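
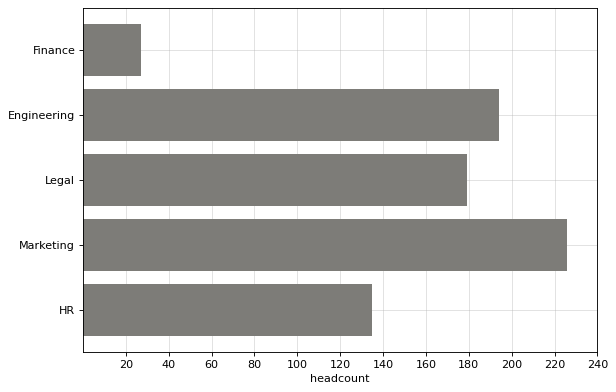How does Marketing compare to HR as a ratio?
≈ 1.57×

Marketing ≈ 220, HR ≈ 140; 220/140 ≈ 1.57.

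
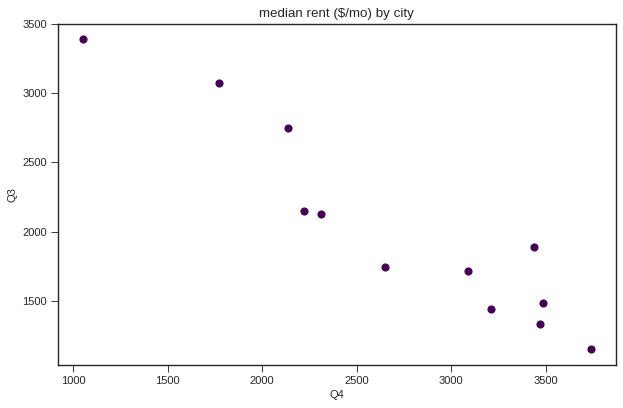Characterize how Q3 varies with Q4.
Points are negatively correlated; strong (|r| ≈ 0.9).

negative, strong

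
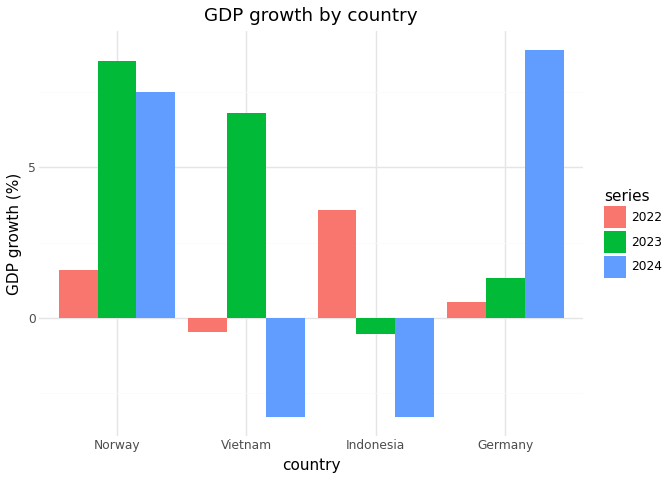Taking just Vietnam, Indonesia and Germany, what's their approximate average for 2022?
≈ 1

(0 + 4 + 0) / 3 ≈ 1.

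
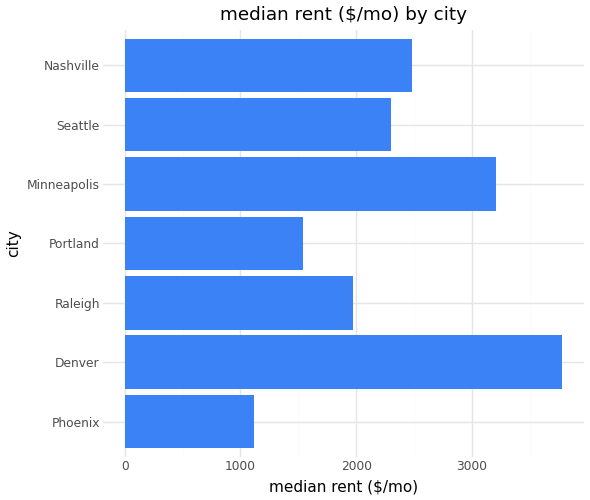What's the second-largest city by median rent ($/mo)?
Minneapolis

Top 3: Denver ≈ 4000, Minneapolis ≈ 3000, Nashville ≈ 2500.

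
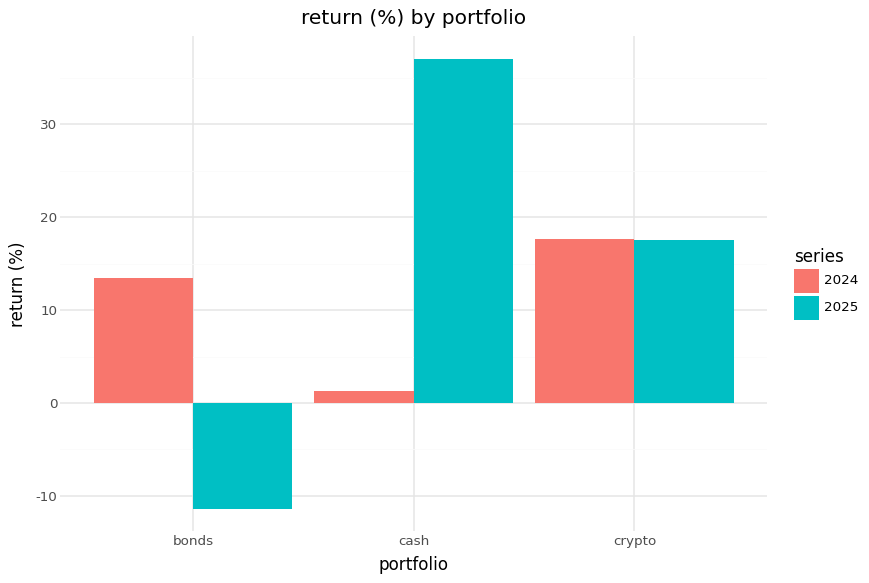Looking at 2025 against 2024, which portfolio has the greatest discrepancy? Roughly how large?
cash: 2025 ≈ 35, 2024 ≈ 0 → gap ≈ 35. Next-largest (bonds) is only ≈ 25.

cash, ≈ 35 %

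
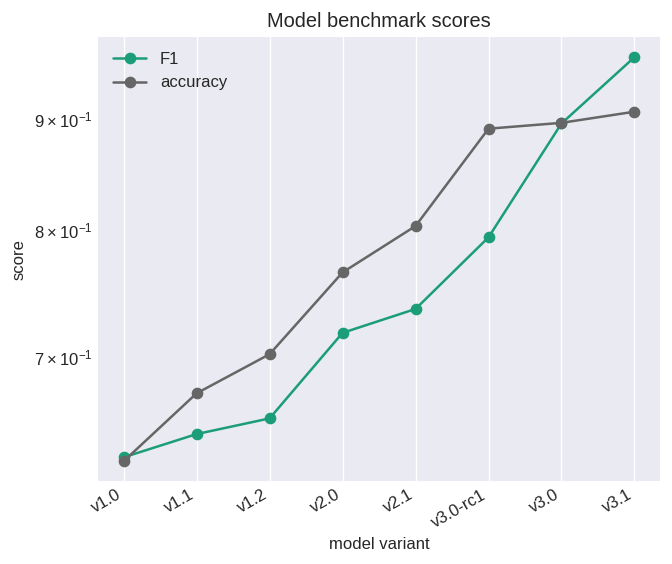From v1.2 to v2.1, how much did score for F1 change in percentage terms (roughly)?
v1.2 ≈ 0.65, v2.1 ≈ 0.75; (0.75 − 0.65) / 0.65 ≈ +15.4%.

≈ +15.4%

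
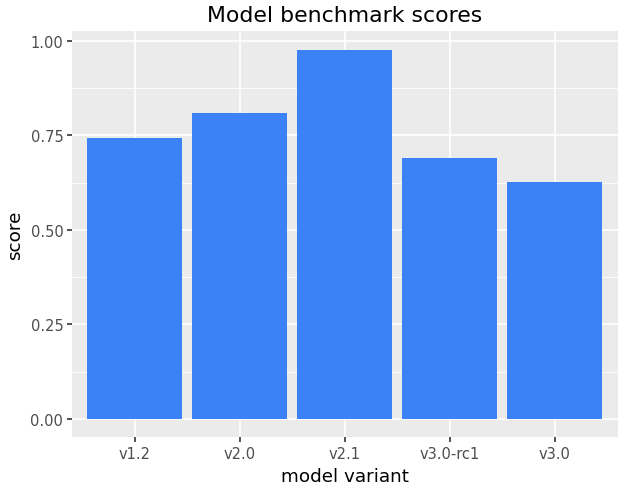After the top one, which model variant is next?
Top 3: v2.1 ≈ 1.0, v2.0 ≈ 0.8, v1.2 ≈ 0.7.

v2.0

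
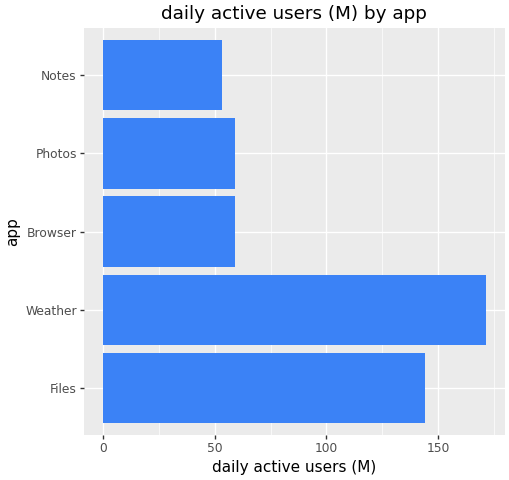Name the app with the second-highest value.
Files

Top 3: Weather ≈ 180, Files ≈ 140, Browser ≈ 60.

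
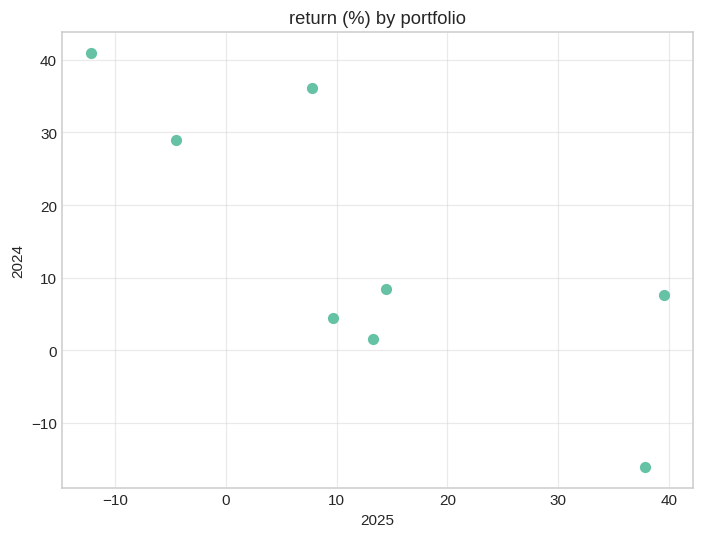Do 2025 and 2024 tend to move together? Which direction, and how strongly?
negative, strong

Points are negatively correlated; strong (|r| ≈ 0.8).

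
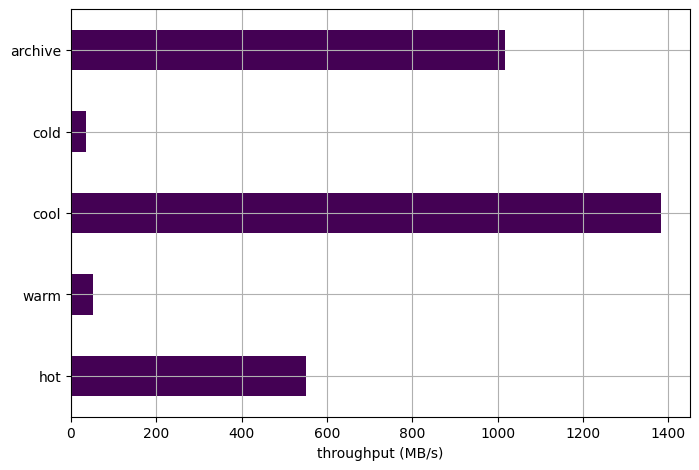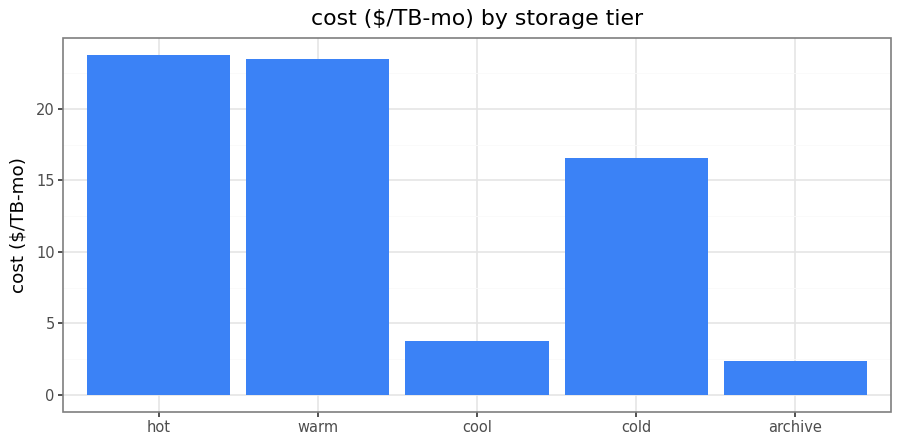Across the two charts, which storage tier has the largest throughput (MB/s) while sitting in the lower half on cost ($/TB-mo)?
cool

Chart 2 median cost ($/TB-mo) ≈ 15; below-median storage tiers: cool, archive. Among those, cool has the highest throughput (MB/s) (≈ 1400).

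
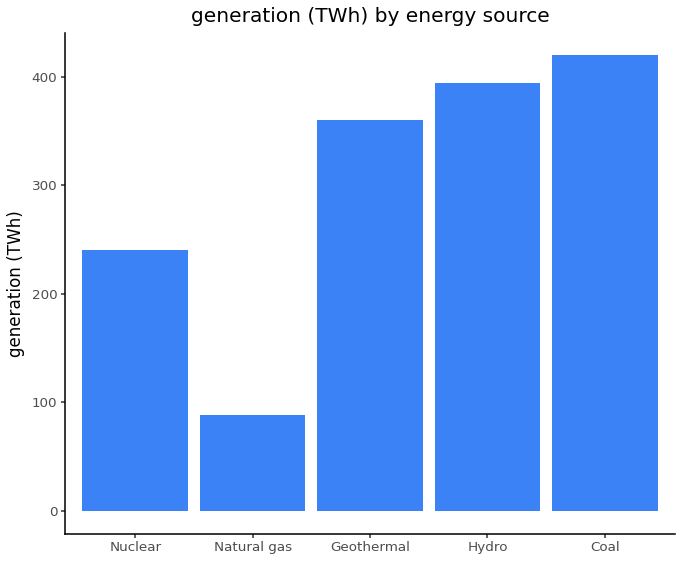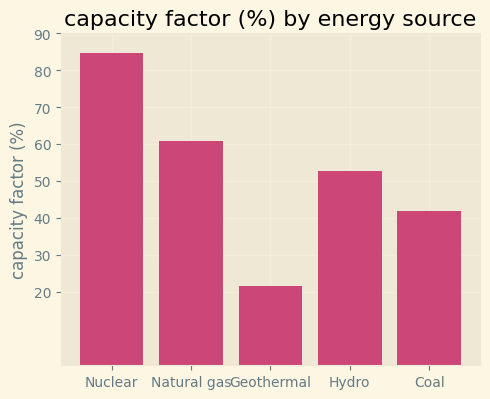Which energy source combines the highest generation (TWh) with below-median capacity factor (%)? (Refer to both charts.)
Coal

Chart 2 median capacity factor (%) ≈ 50; below-median energy sources: Geothermal, Coal. Among those, Coal has the highest generation (TWh) (≈ 400).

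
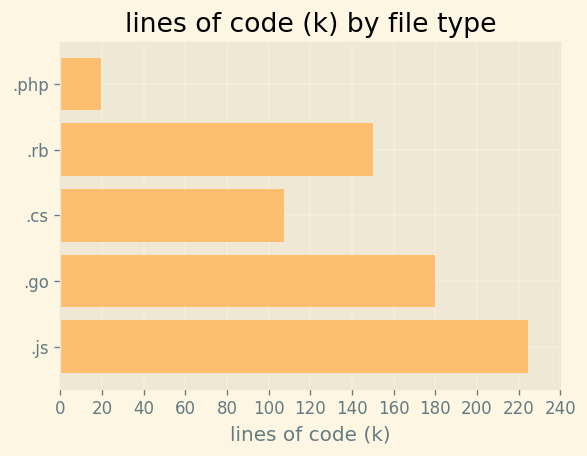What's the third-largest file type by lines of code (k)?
Top 4: .js ≈ 220, .go ≈ 180, .rb ≈ 160, .cs ≈ 100.

.rb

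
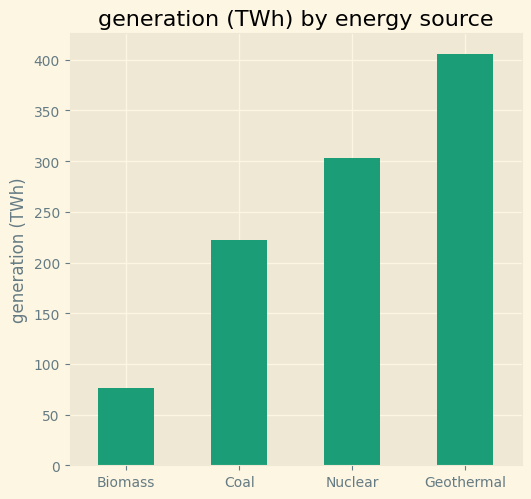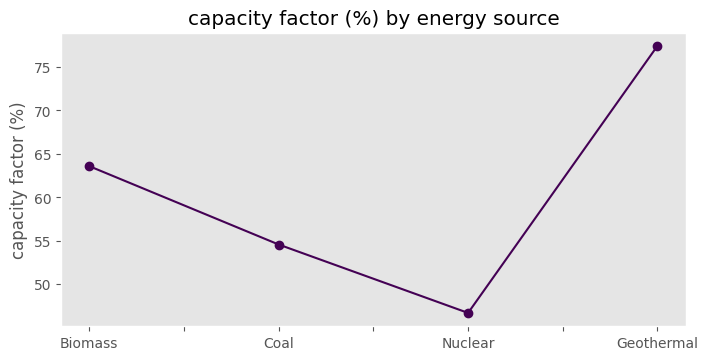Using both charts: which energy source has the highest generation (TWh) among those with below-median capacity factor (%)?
Chart 2 median capacity factor (%) ≈ 60; below-median energy sources: Coal, Nuclear. Among those, Nuclear has the highest generation (TWh) (≈ 300).

Nuclear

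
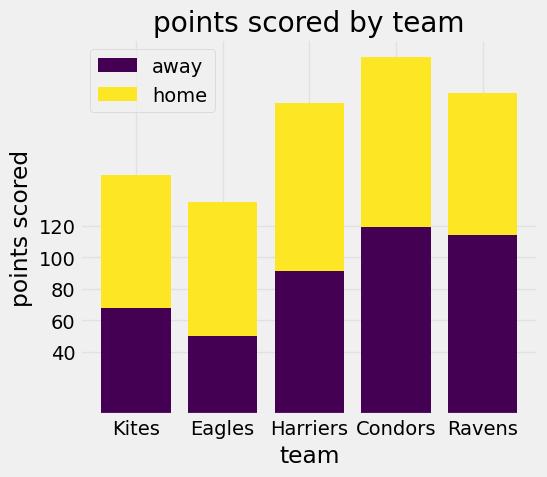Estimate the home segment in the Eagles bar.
≈ 100

home top ≈ 140, bottom ≈ 40; segment ≈ 100.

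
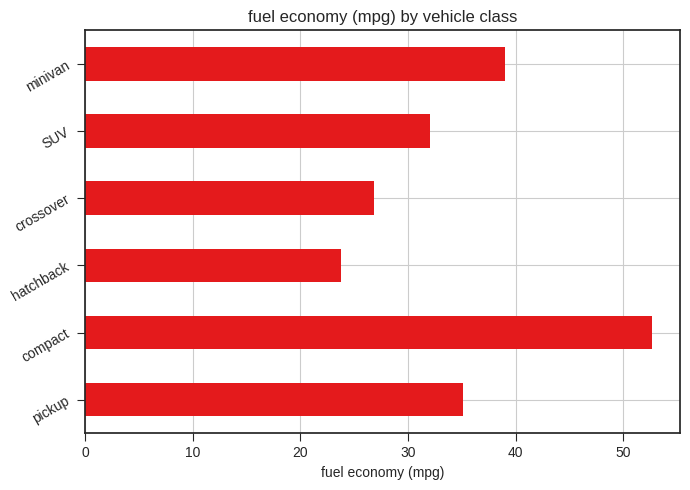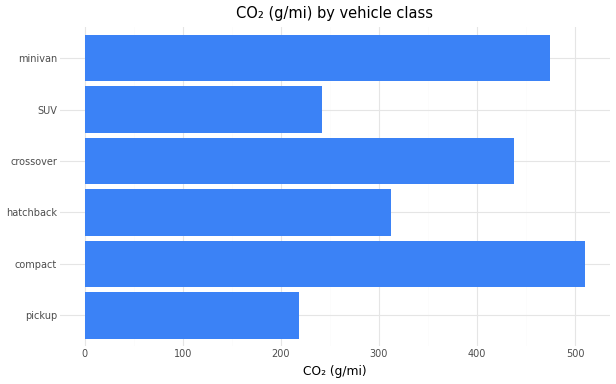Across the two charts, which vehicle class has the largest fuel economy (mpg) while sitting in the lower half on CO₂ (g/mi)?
pickup

Chart 2 median CO₂ (g/mi) ≈ 400; below-median vehicle classes: pickup, hatchback, SUV. Among those, pickup has the highest fuel economy (mpg) (≈ 35).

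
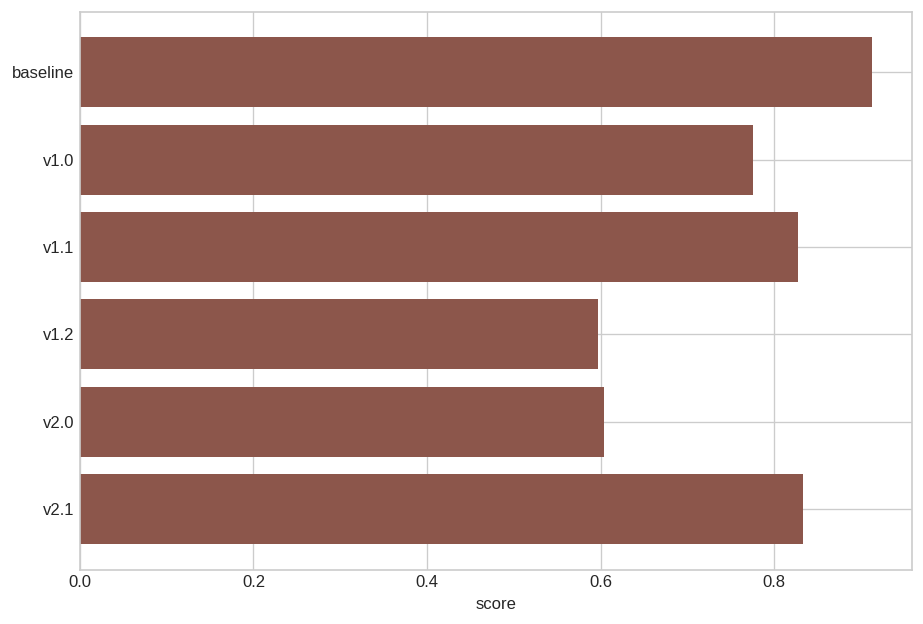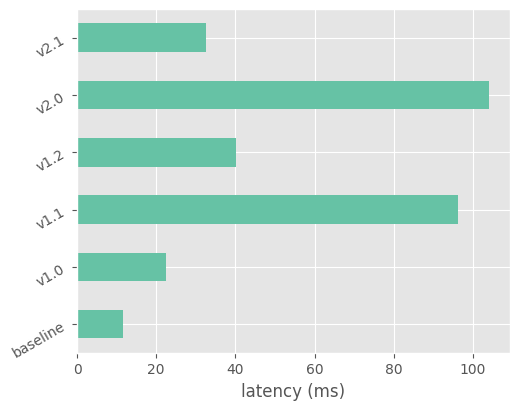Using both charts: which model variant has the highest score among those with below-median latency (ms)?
baseline

Chart 2 median latency (ms) ≈ 40; below-median model variants: baseline, v1.0, v2.1. Among those, baseline has the highest score (≈ 0.9).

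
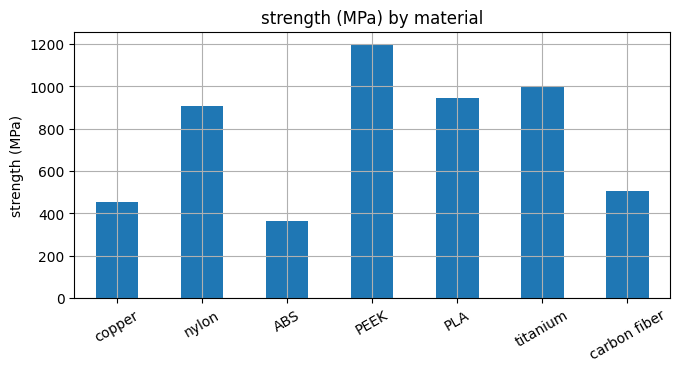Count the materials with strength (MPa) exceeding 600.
4

Above 600: nylon, PEEK, PLA, titanium.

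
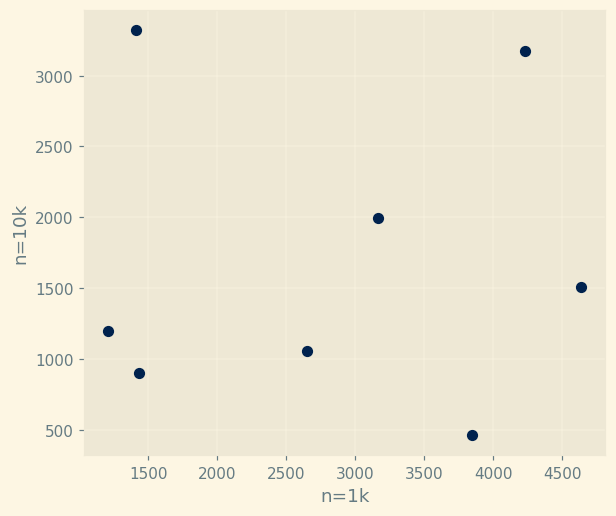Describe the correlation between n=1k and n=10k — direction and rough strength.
no clear correlation

Points are roughly uncorrelated; weak (|r| ≈ 0.0).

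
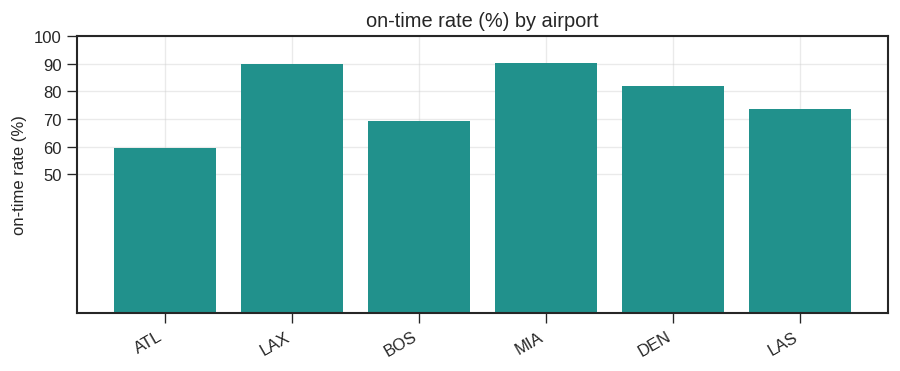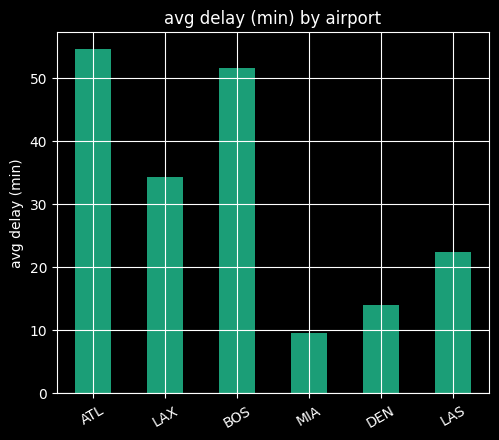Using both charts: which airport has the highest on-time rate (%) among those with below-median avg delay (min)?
Chart 2 median avg delay (min) ≈ 30; below-median airports: MIA, DEN, LAS. Among those, MIA has the highest on-time rate (%) (≈ 90).

MIA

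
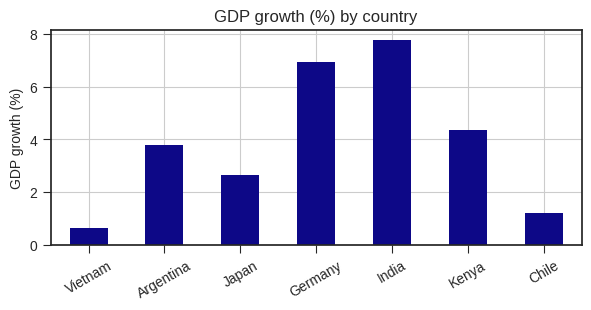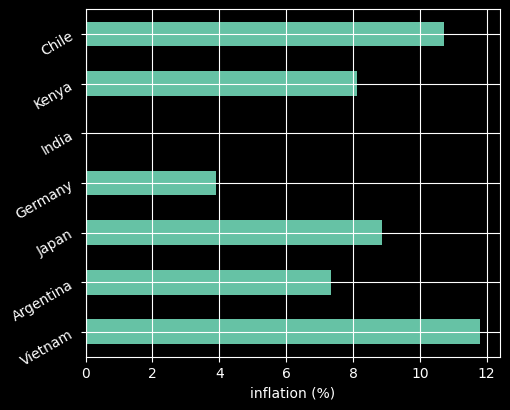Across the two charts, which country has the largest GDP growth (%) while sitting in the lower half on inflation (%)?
Chart 2 median inflation (%) ≈ 8; below-median countries: Argentina, Germany, India. Among those, India has the highest GDP growth (%) (≈ 8).

India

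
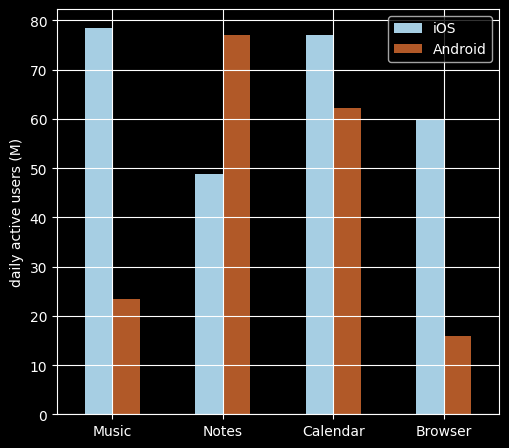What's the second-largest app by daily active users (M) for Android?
Top 3 for Android: Notes ≈ 80, Calendar ≈ 60, Music ≈ 20.

Calendar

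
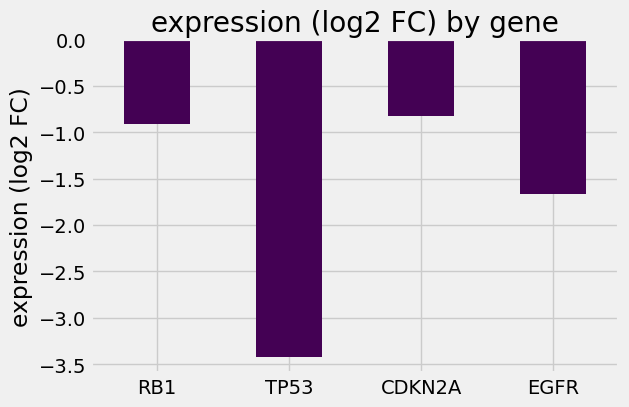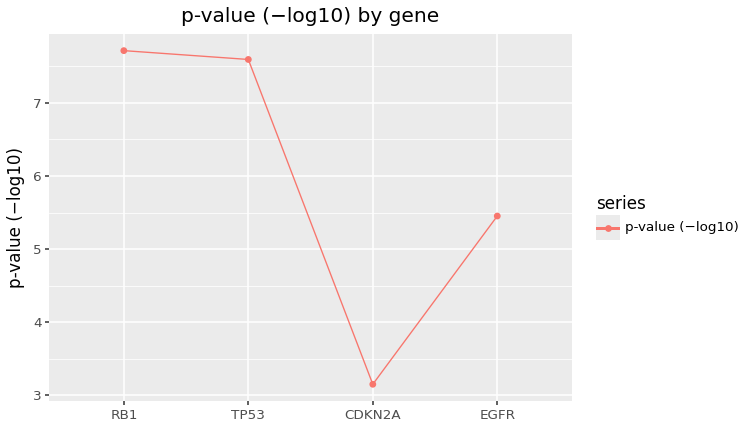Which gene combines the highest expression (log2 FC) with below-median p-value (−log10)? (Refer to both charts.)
CDKN2A

Chart 2 median p-value (−log10) ≈ 7; below-median genes: CDKN2A, EGFR. Among those, CDKN2A has the highest expression (log2 FC) (≈ -1).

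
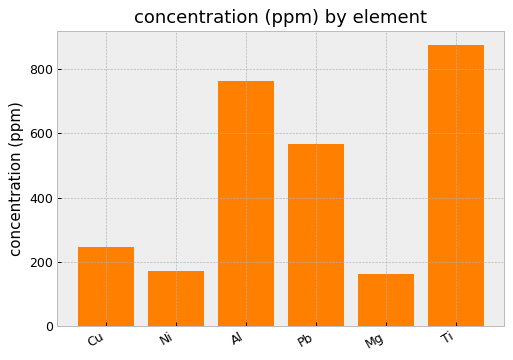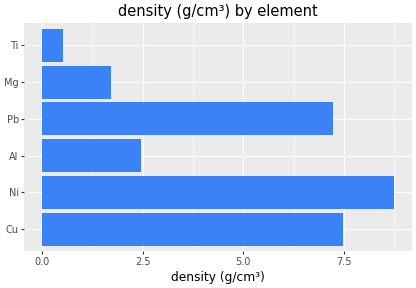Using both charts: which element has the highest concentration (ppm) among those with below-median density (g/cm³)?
Ti

Chart 2 median density (g/cm³) ≈ 5; below-median elements: Al, Mg, Ti. Among those, Ti has the highest concentration (ppm) (≈ 900).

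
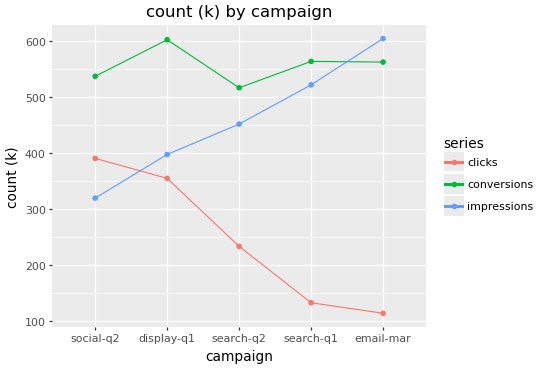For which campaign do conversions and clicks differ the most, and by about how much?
email-mar: conversions ≈ 550, clicks ≈ 100 → gap ≈ 450. Next-largest (search-q1) is only ≈ 400.

email-mar, ≈ 450 k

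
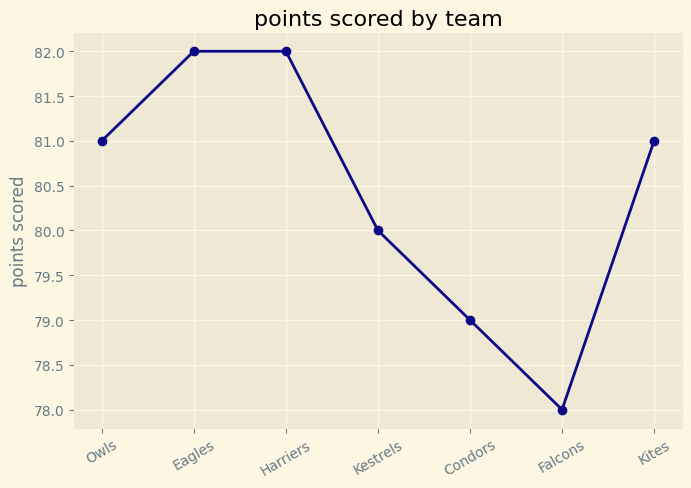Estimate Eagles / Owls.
≈ 1.01×

Eagles ≈ 82.0, Owls ≈ 81.0; 82.0/81.0 ≈ 1.01.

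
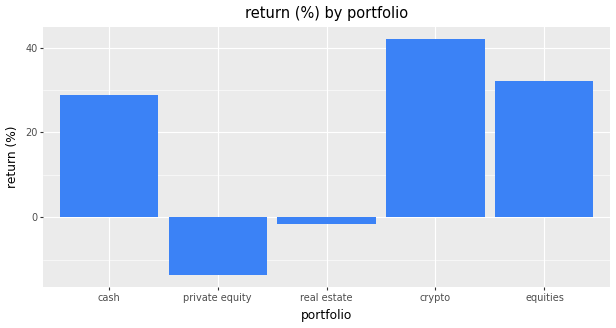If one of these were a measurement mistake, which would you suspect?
private equity ≈ -15; the rest sit between ≈ 0 and ≈ 40.

private equity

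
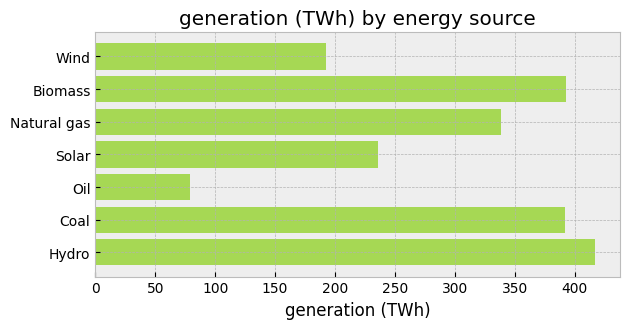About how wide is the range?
≈ 300

Max Hydro ≈ 400, min Oil ≈ 100; range ≈ 300.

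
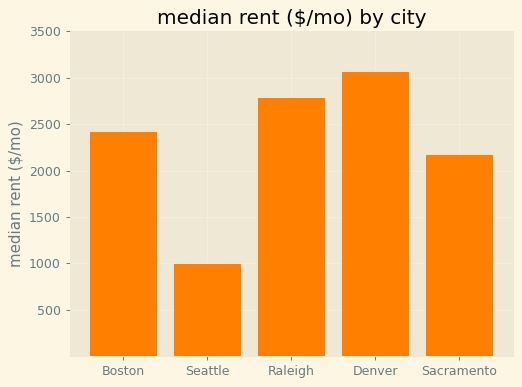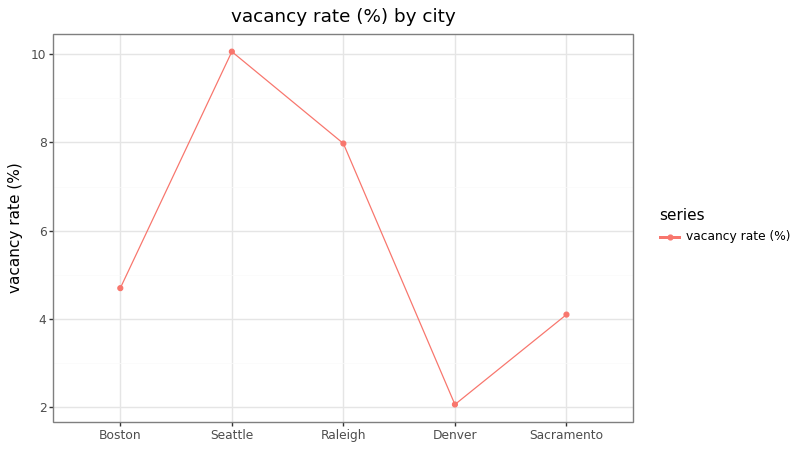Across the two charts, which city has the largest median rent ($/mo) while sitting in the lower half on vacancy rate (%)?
Denver

Chart 2 median vacancy rate (%) ≈ 5; below-median cities: Denver, Sacramento. Among those, Denver has the highest median rent ($/mo) (≈ 3000).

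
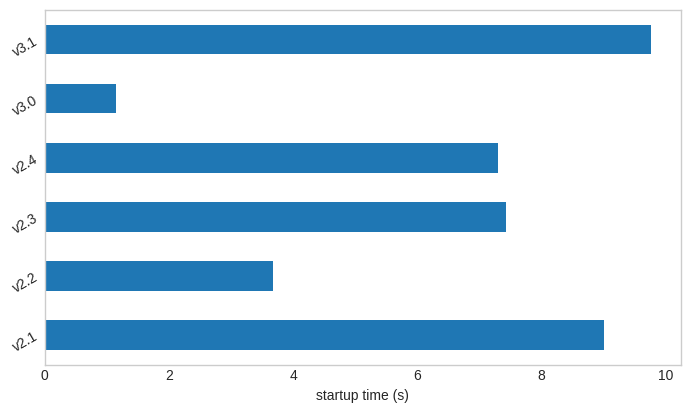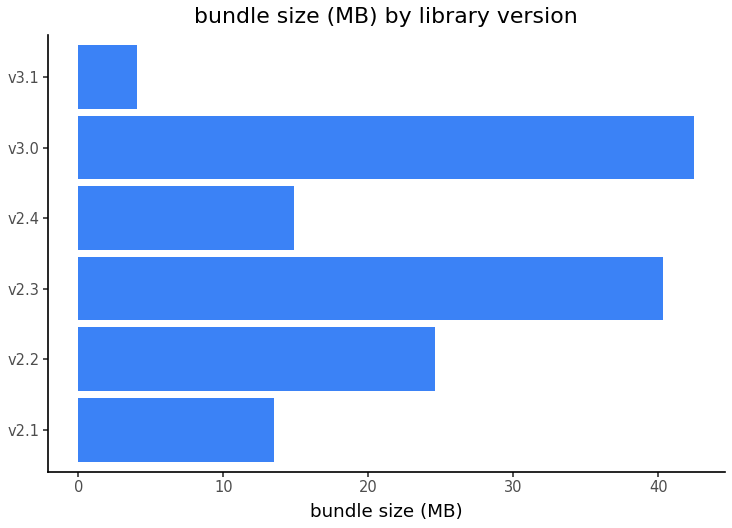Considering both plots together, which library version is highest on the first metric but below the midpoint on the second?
v3.1

Chart 2 median bundle size (MB) ≈ 20; below-median library versions: v2.1, v2.4, v3.1. Among those, v3.1 has the highest startup time (s) (≈ 10).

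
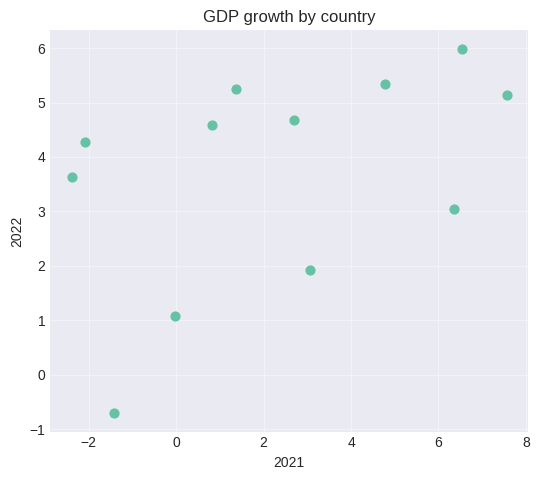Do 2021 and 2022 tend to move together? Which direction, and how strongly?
positive, moderate

Points are positively correlated; moderate (|r| ≈ 0.5).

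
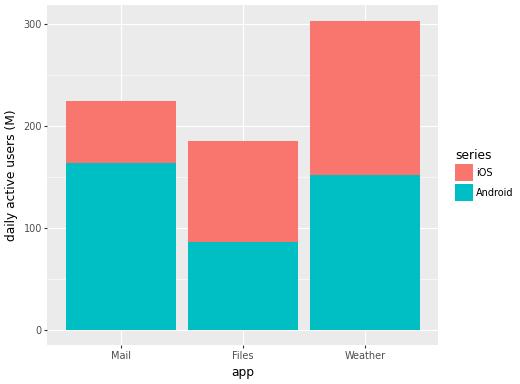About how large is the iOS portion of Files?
iOS top ≈ 200, bottom ≈ 100; segment ≈ 100.

≈ 100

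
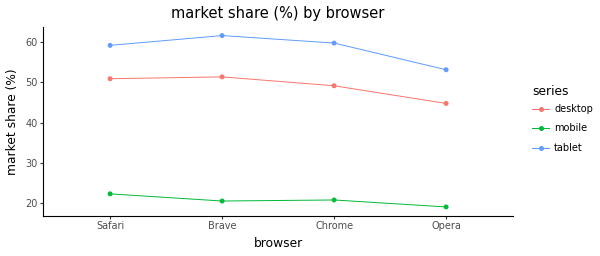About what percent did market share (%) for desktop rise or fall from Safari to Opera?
Safari ≈ 50, Opera ≈ 45; (45 − 50) / 50 ≈ -10%.

≈ -10%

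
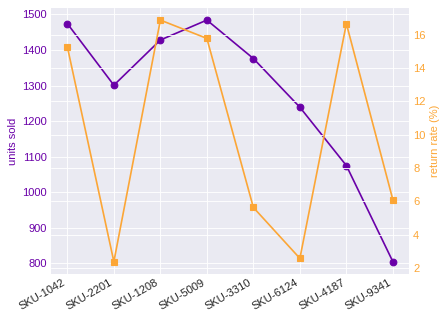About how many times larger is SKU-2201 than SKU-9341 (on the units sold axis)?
≈ 1.62×

SKU-2201 ≈ 1300, SKU-9341 ≈ 800; 1300/800 ≈ 1.62.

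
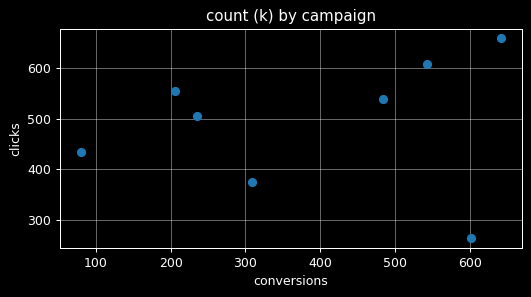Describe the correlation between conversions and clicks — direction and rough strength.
no clear correlation

Points are roughly uncorrelated; weak (|r| ≈ 0.2).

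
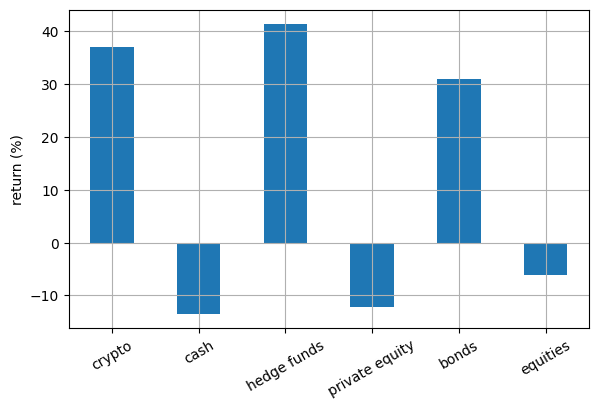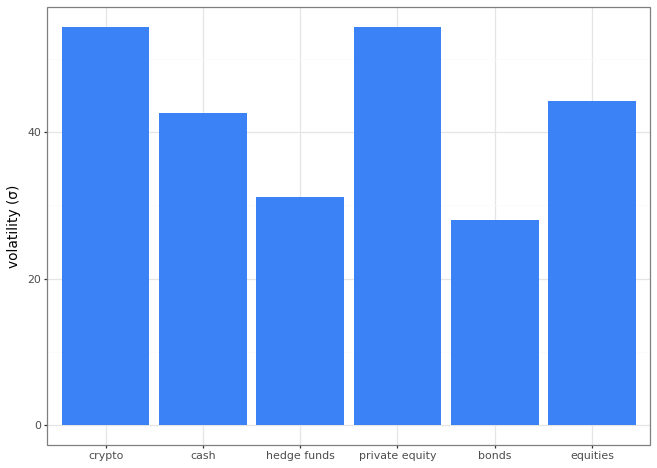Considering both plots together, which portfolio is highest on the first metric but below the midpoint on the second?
hedge funds

Chart 2 median volatility (σ) ≈ 45; below-median portfolios: cash, hedge funds, bonds. Among those, hedge funds has the highest return (%) (≈ 40).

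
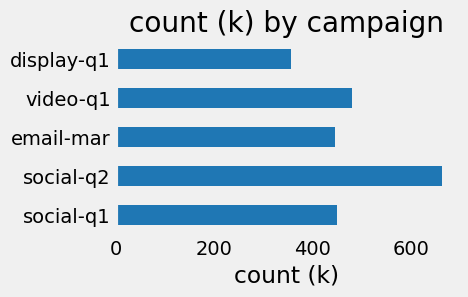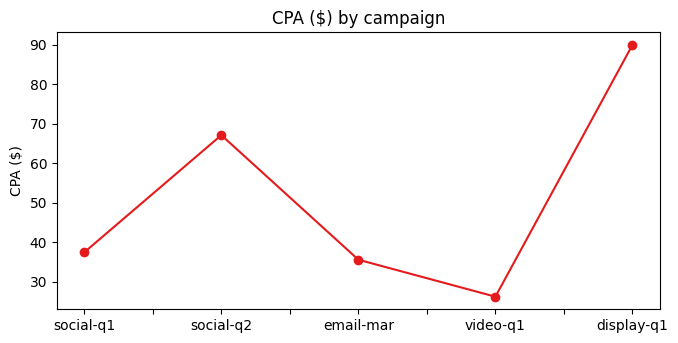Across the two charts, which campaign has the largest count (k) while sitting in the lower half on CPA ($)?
video-q1

Chart 2 median CPA ($) ≈ 40; below-median campaigns: email-mar, video-q1. Among those, video-q1 has the highest count (k) (≈ 500).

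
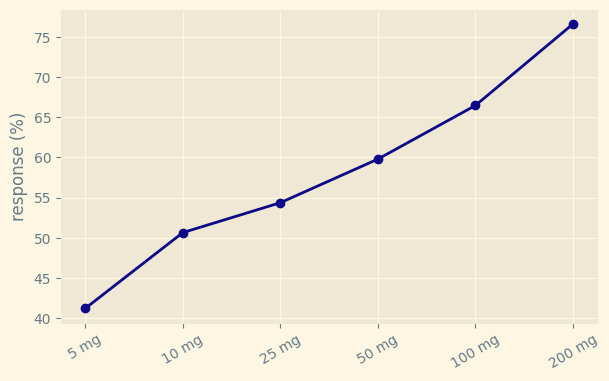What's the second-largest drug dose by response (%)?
Top 3: 200 mg ≈ 75, 100 mg ≈ 65, 50 mg ≈ 60.

100 mg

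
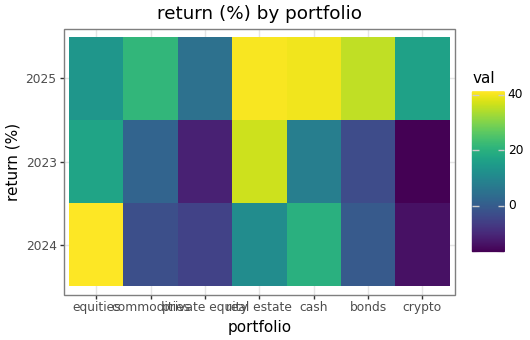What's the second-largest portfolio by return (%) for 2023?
Top 3 for 2023: real estate ≈ 35, equities ≈ 15, cash ≈ 10.

equities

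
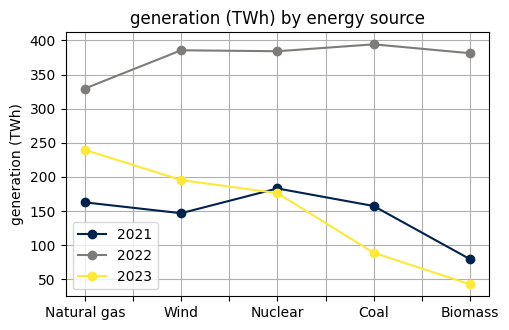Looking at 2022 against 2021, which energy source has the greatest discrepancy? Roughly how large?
Biomass, ≈ 300 TWh

Biomass: 2022 ≈ 400, 2021 ≈ 100 → gap ≈ 300. Next-largest (Wind) is only ≈ 250.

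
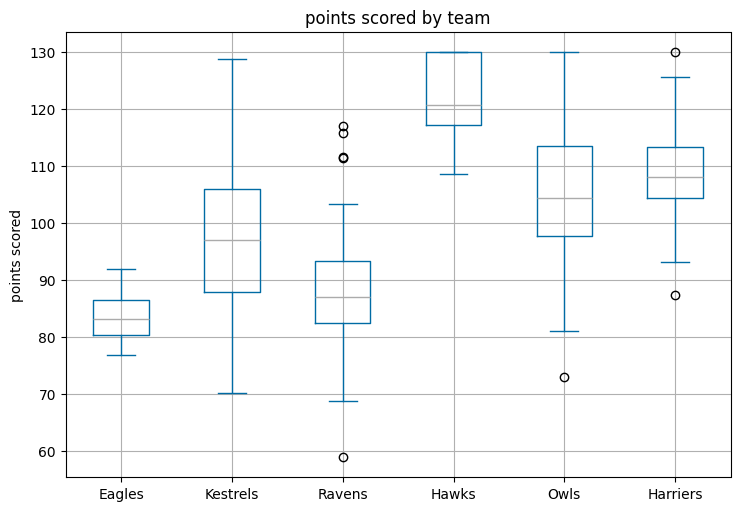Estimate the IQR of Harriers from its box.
≈ 10

Q3 ≈ 115, Q1 ≈ 105; IQR ≈ 10.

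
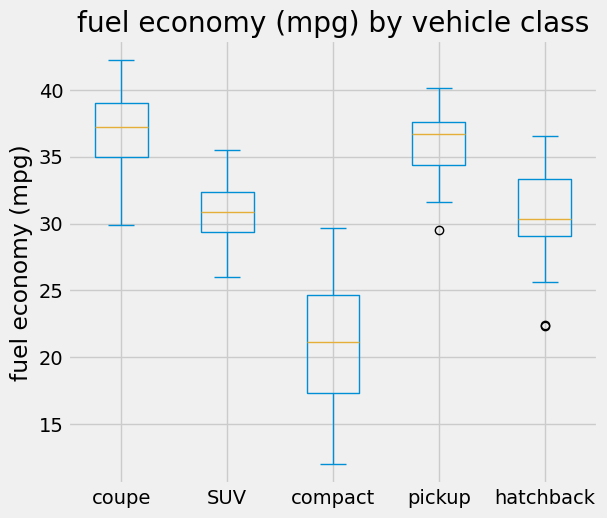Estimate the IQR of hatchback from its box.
Q3 ≈ 34, Q1 ≈ 30; IQR ≈ 4.

≈ 4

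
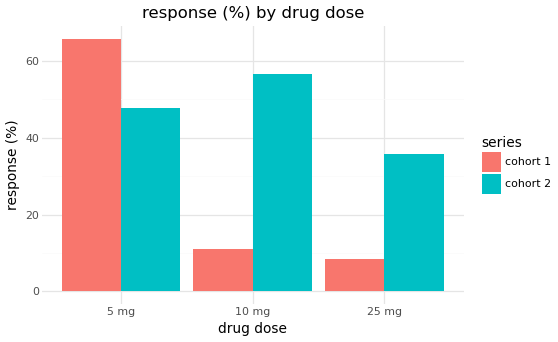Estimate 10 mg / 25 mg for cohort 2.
≈ 1.5×

10 mg ≈ 60, 25 mg ≈ 40; 60/40 ≈ 1.5.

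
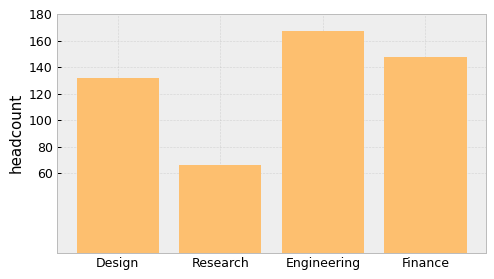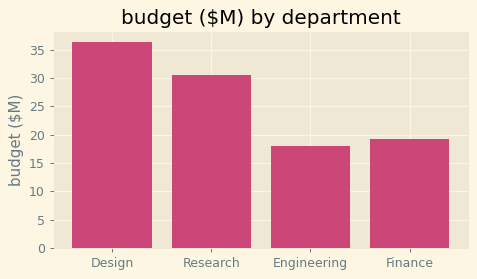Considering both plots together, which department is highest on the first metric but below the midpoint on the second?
Chart 2 median budget ($M) ≈ 25; below-median departments: Engineering, Finance. Among those, Engineering has the highest headcount (≈ 160).

Engineering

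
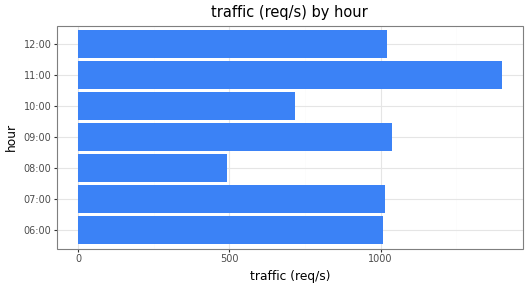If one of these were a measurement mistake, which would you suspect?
08:00

08:00 ≈ 400; the rest sit between ≈ 800 and ≈ 1400.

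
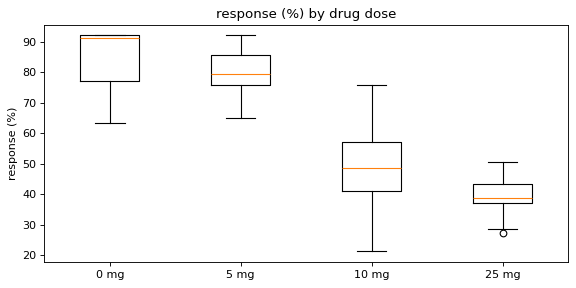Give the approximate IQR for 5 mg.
≈ 10

Q3 ≈ 85, Q1 ≈ 75; IQR ≈ 10.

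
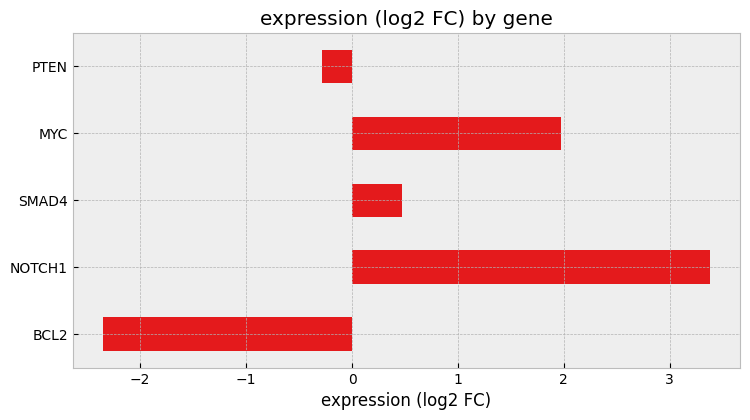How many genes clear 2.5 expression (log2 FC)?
Above 2.5: NOTCH1.

1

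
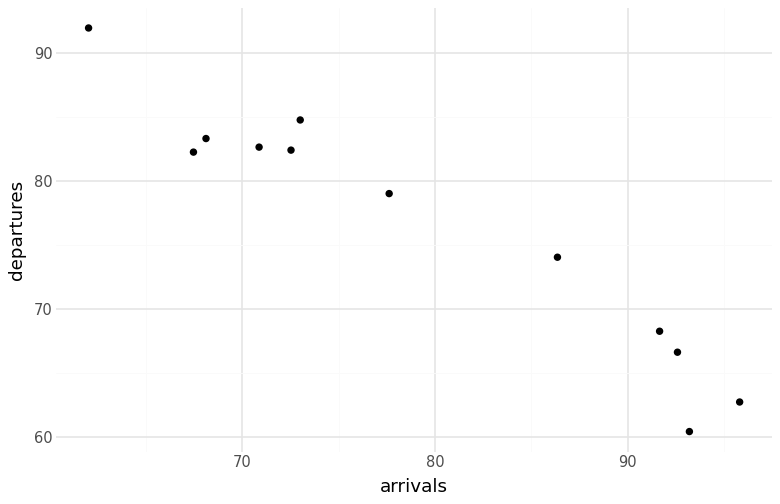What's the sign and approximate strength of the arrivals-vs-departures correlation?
Points are negatively correlated; strong (|r| ≈ 1.0).

negative, strong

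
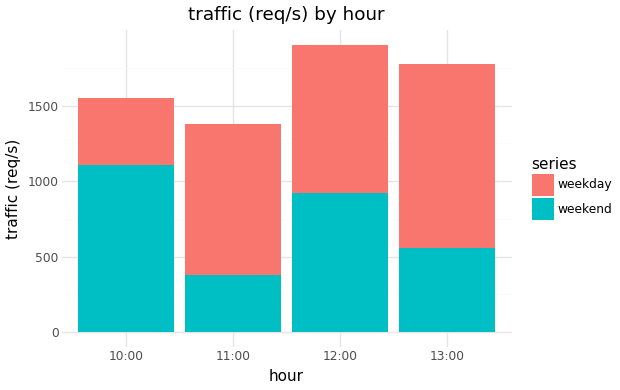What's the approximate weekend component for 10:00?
≈ 1200

weekend top ≈ 1200, bottom ≈ 0; segment ≈ 1200.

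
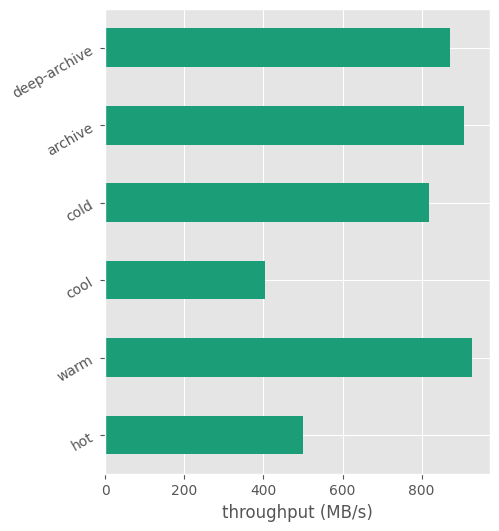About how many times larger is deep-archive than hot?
deep-archive ≈ 900, hot ≈ 500; 900/500 ≈ 1.8.

≈ 1.8×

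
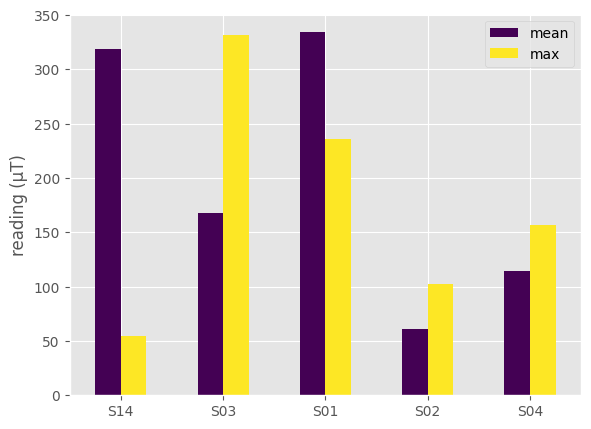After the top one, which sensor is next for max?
Top 3 for max: S03 ≈ 350, S01 ≈ 250, S04 ≈ 150.

S01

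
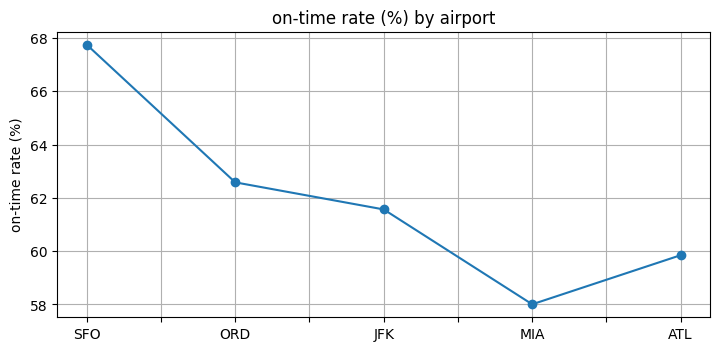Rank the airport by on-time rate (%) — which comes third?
JFK

Top 4: SFO ≈ 68, ORD ≈ 63, JFK ≈ 62, ATL ≈ 60.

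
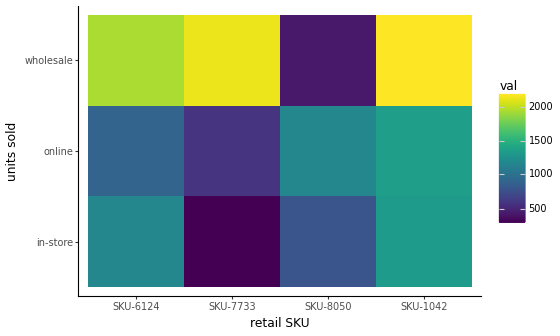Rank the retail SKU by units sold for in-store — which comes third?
Top 4 for in-store: SKU-1042 ≈ 1400, SKU-6124 ≈ 1200, SKU-8050 ≈ 800, SKU-7733 ≈ 400.

SKU-8050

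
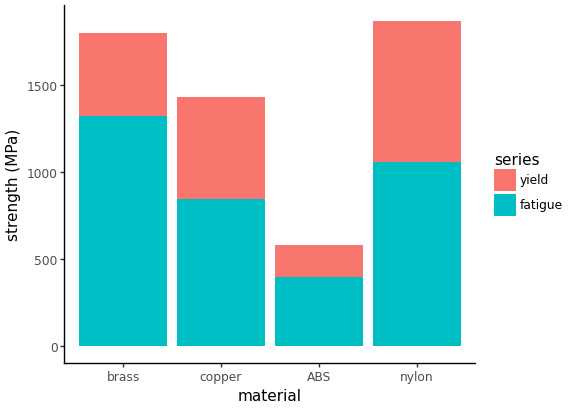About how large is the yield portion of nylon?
yield top ≈ 1800, bottom ≈ 1000; segment ≈ 800.

≈ 800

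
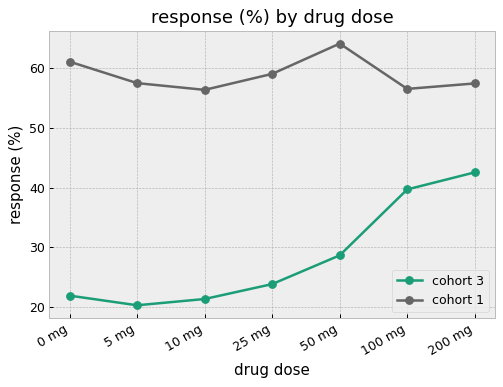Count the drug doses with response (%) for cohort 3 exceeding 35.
Above 35: 100 mg, 200 mg.

2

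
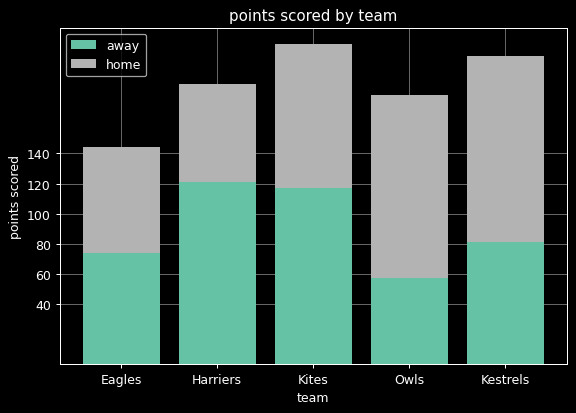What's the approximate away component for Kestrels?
away top ≈ 80, bottom ≈ 0; segment ≈ 80.

≈ 80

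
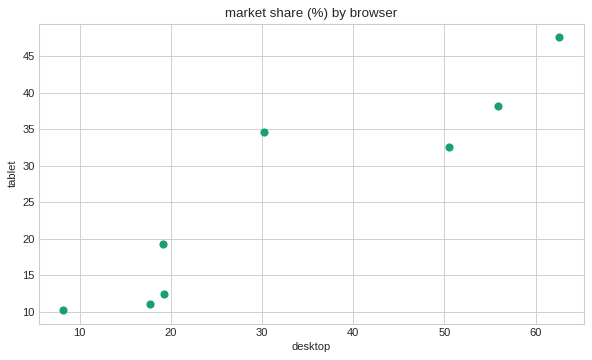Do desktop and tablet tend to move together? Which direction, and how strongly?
positive, strong

Points are positively correlated; strong (|r| ≈ 0.9).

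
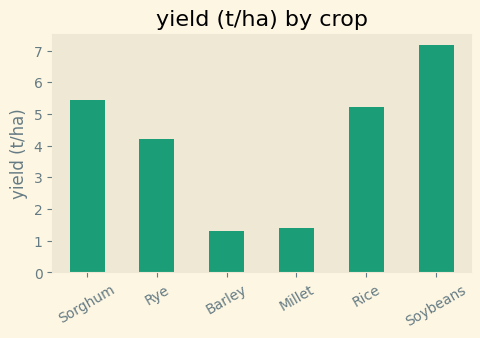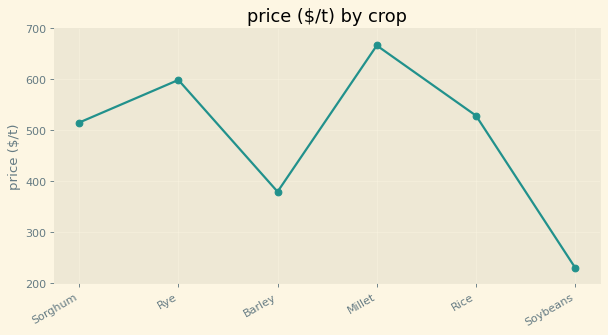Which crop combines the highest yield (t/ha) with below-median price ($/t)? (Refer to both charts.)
Chart 2 median price ($/t) ≈ 500; below-median crops: Sorghum, Barley, Soybeans. Among those, Soybeans has the highest yield (t/ha) (≈ 7).

Soybeans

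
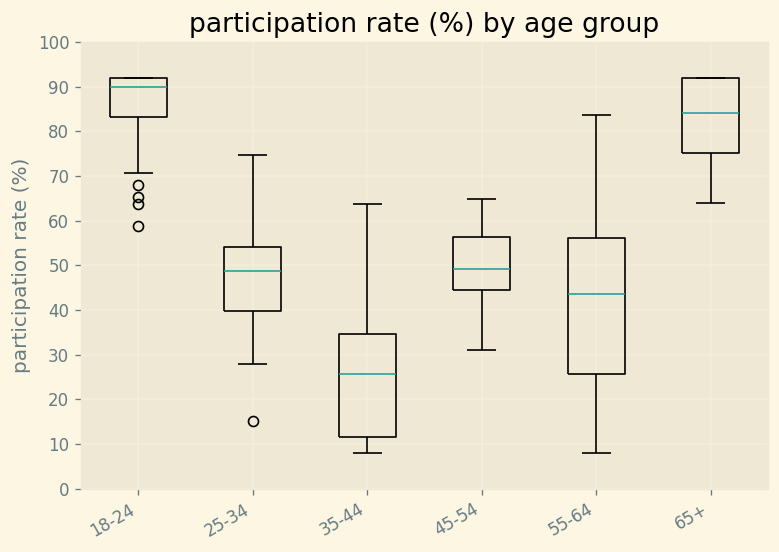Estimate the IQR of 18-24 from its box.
Q3 ≈ 90, Q1 ≈ 80; IQR ≈ 10.

≈ 10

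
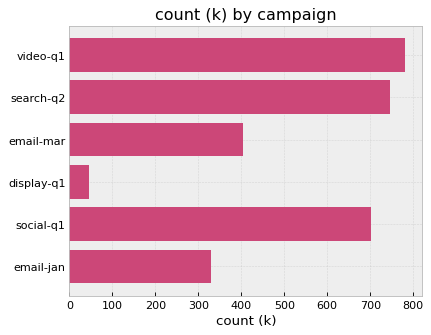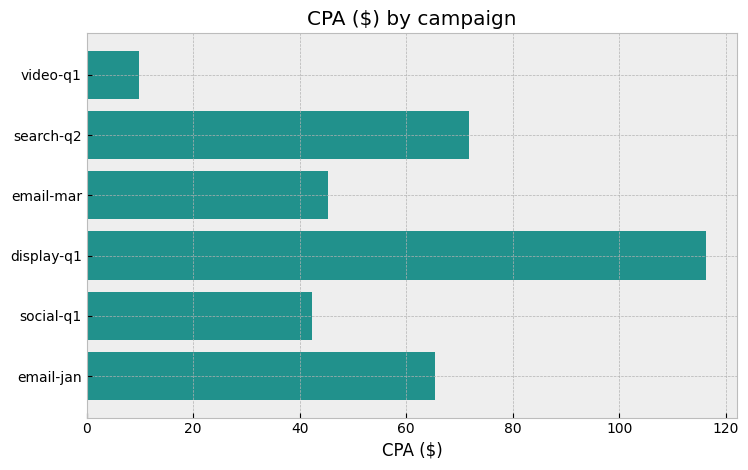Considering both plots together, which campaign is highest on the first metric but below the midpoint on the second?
Chart 2 median CPA ($) ≈ 60; below-median campaigns: video-q1, email-mar, social-q1. Among those, video-q1 has the highest count (k) (≈ 800).

video-q1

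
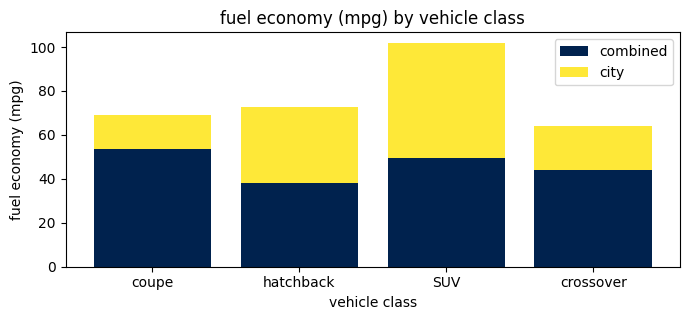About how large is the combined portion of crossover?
combined top ≈ 40, bottom ≈ 0; segment ≈ 40.

≈ 40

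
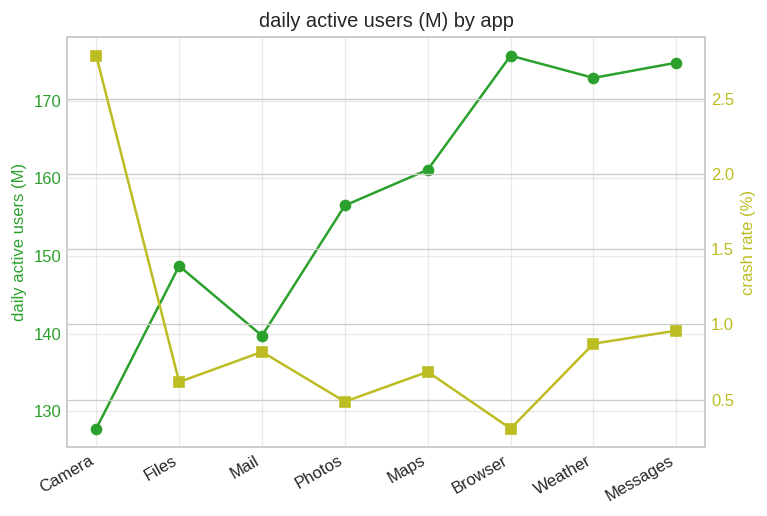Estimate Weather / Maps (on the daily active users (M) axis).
Weather ≈ 175, Maps ≈ 160; 175/160 ≈ 1.09.

≈ 1.09×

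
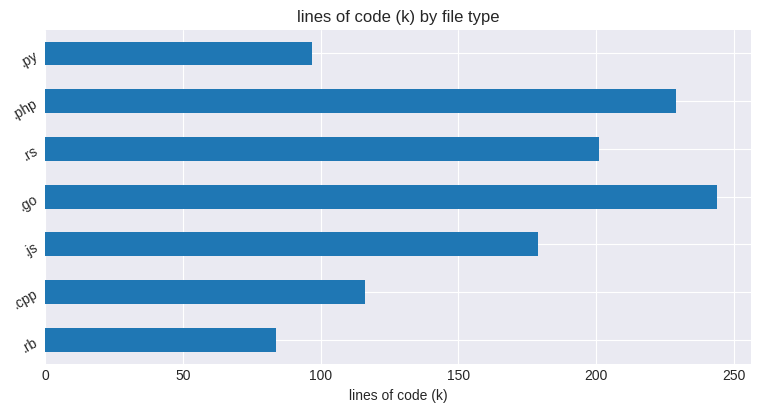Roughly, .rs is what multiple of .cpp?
≈ 1.6×

.rs ≈ 200, .cpp ≈ 125; 200/125 ≈ 1.6.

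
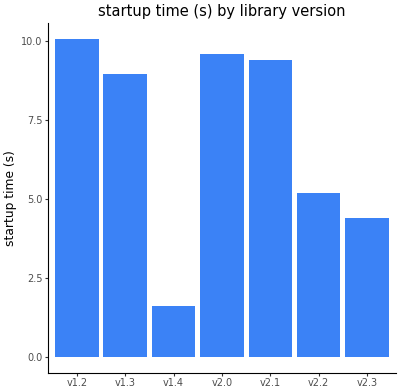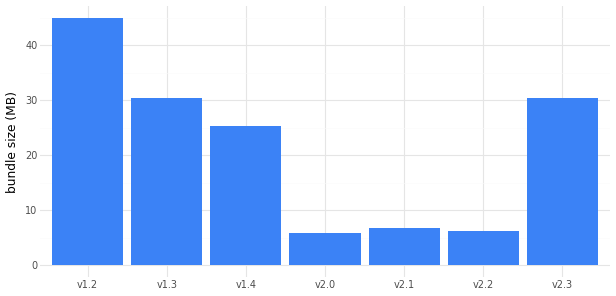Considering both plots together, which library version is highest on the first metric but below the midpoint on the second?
Chart 2 median bundle size (MB) ≈ 25; below-median library versions: v2.0, v2.1, v2.2. Among those, v2.0 has the highest startup time (s) (≈ 10).

v2.0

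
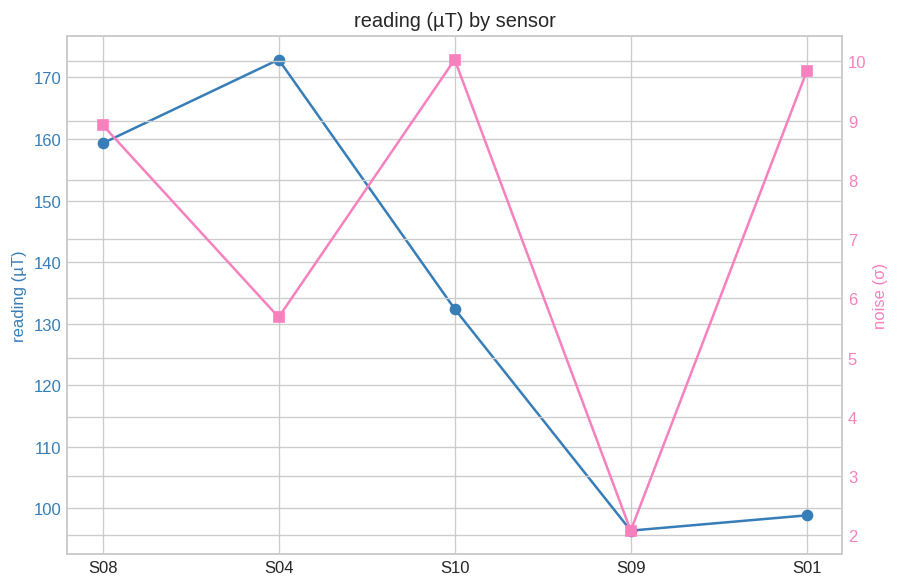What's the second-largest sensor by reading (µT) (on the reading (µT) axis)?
S08

Top 3 (on the reading (µT) axis): S04 ≈ 170, S08 ≈ 160, S10 ≈ 130.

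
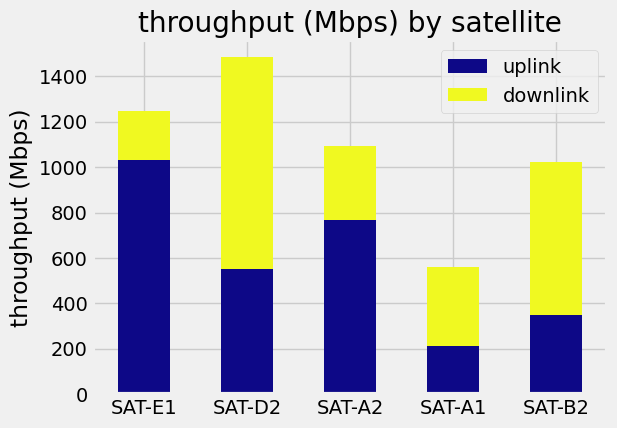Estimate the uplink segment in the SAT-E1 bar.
≈ 1000

uplink top ≈ 1000, bottom ≈ 0; segment ≈ 1000.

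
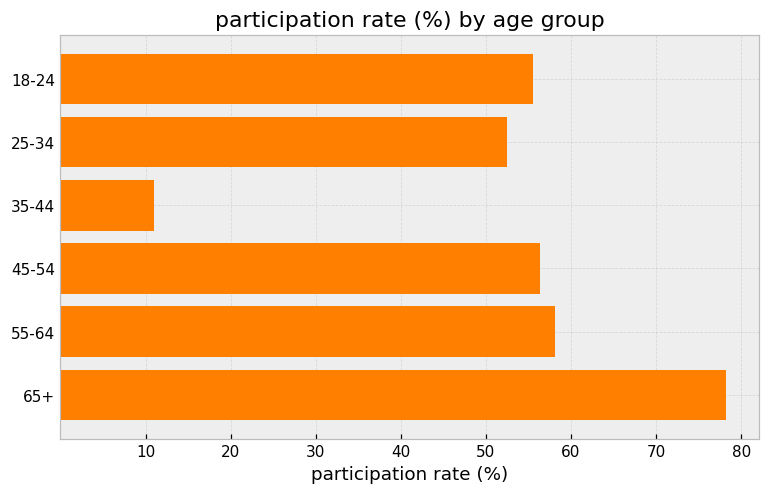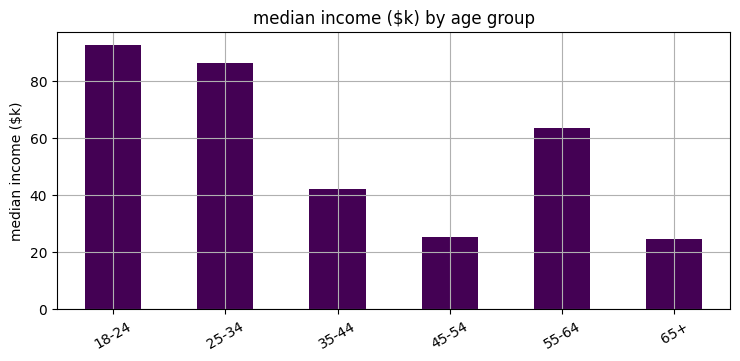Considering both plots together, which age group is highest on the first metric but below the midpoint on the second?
Chart 2 median median income ($k) ≈ 50; below-median age groups: 35-44, 45-54, 65+. Among those, 65+ has the highest participation rate (%) (≈ 80).

65+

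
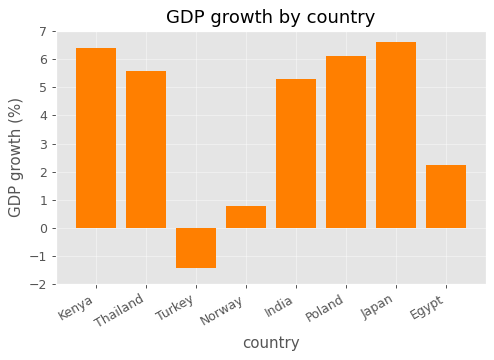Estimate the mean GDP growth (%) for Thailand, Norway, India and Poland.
≈ 4

(6 + 1 + 5 + 6) / 4 ≈ 4.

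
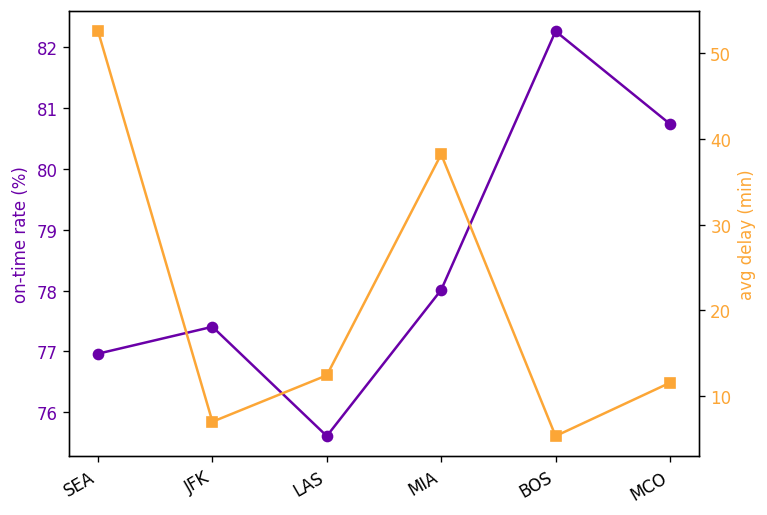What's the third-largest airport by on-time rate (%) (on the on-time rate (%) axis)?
Top 4 (on the on-time rate (%) axis): BOS ≈ 82, MCO ≈ 81, MIA ≈ 78, JFK ≈ 77.

MIA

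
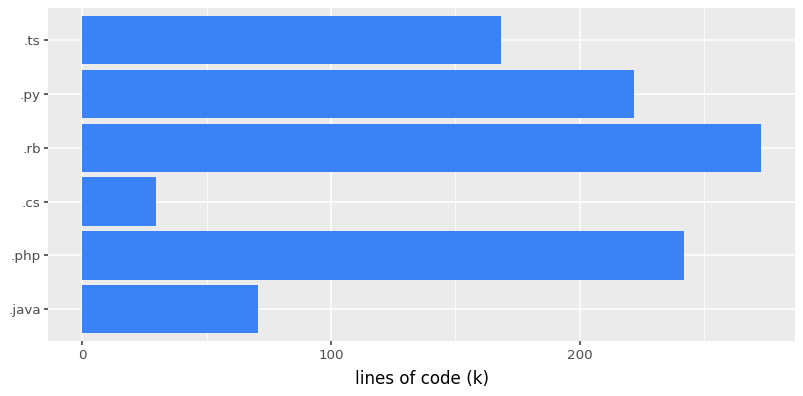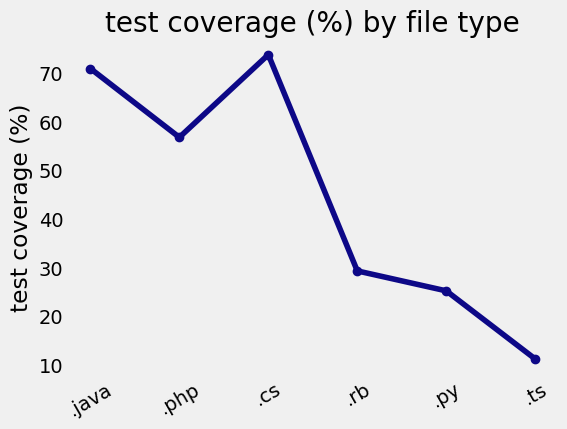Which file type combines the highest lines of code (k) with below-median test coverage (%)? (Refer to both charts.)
.rb

Chart 2 median test coverage (%) ≈ 40; below-median file types: .rb, .py, .ts. Among those, .rb has the highest lines of code (k) (≈ 250).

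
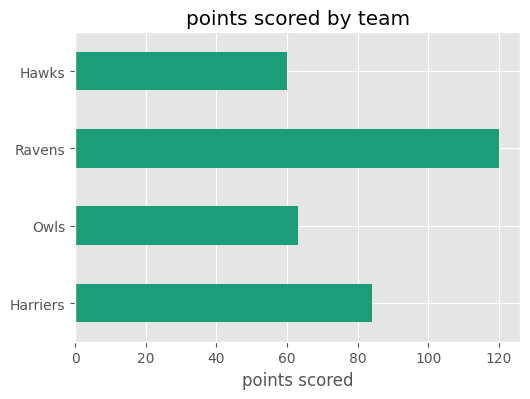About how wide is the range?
Max Ravens ≈ 120, min Hawks ≈ 60; range ≈ 60.

≈ 60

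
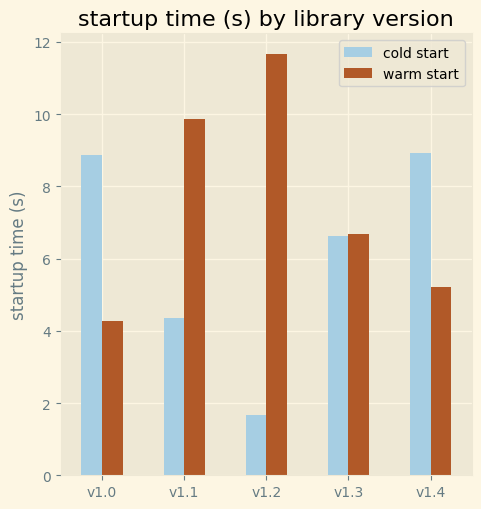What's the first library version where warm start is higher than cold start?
v1.1

v1.0: warm start ≈ 4 vs cold start ≈ 9 (not yet); v1.1: warm start ≈ 10 vs cold start ≈ 4 (first crossover).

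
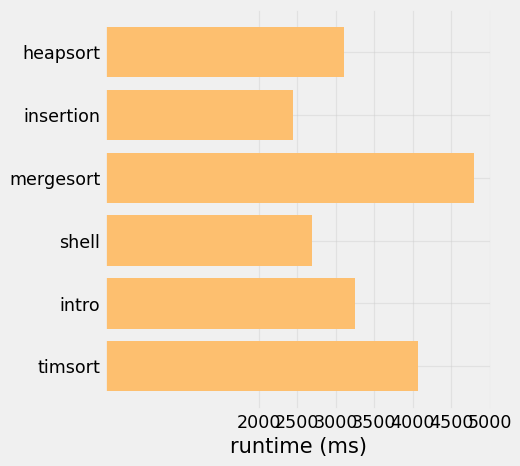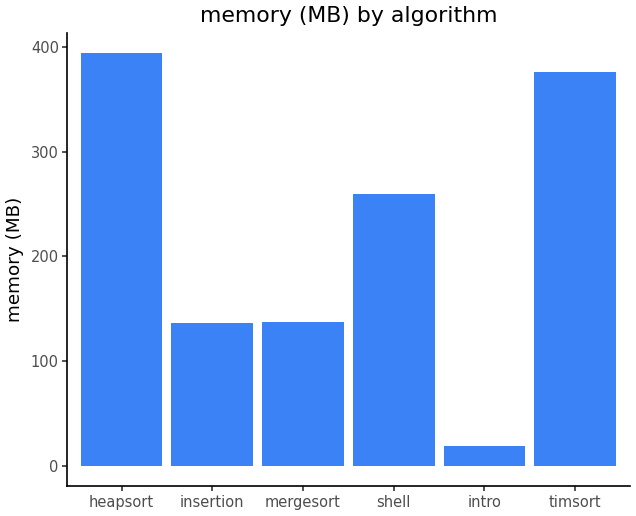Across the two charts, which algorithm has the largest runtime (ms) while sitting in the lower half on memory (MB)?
mergesort

Chart 2 median memory (MB) ≈ 200; below-median algorithms: insertion, mergesort, intro. Among those, mergesort has the highest runtime (ms) (≈ 5000).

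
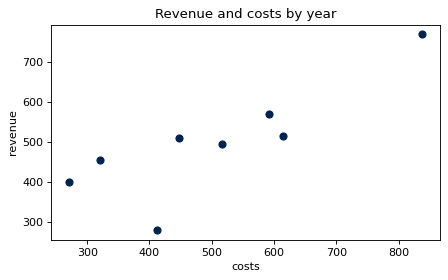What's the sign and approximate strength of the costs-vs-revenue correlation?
Points are positively correlated; strong (|r| ≈ 0.8).

positive, strong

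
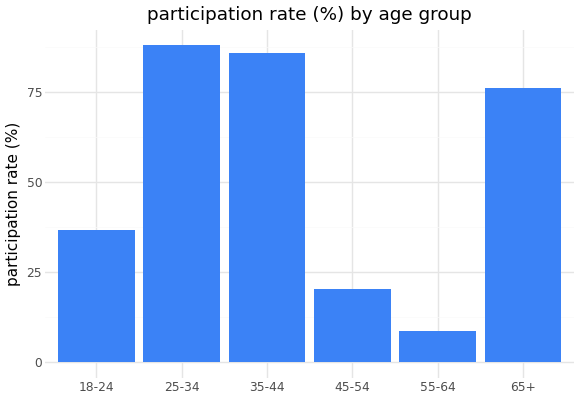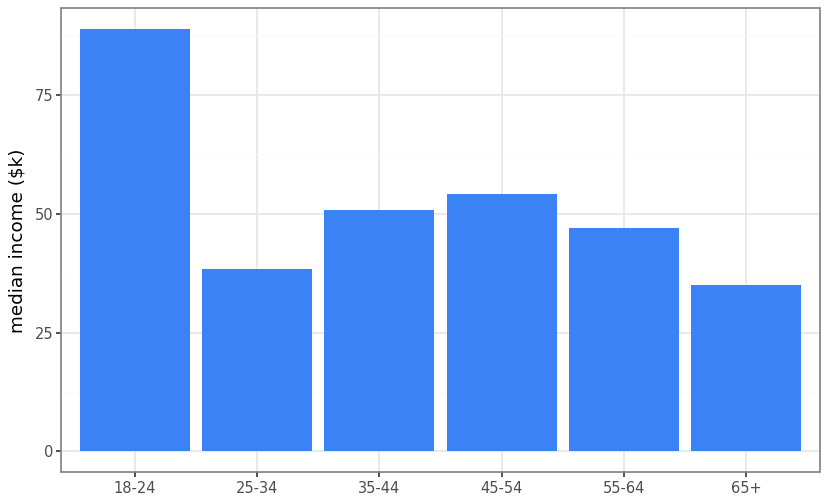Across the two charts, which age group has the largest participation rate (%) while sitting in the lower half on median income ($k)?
25-34

Chart 2 median median income ($k) ≈ 50; below-median age groups: 25-34, 55-64, 65+. Among those, 25-34 has the highest participation rate (%) (≈ 90).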